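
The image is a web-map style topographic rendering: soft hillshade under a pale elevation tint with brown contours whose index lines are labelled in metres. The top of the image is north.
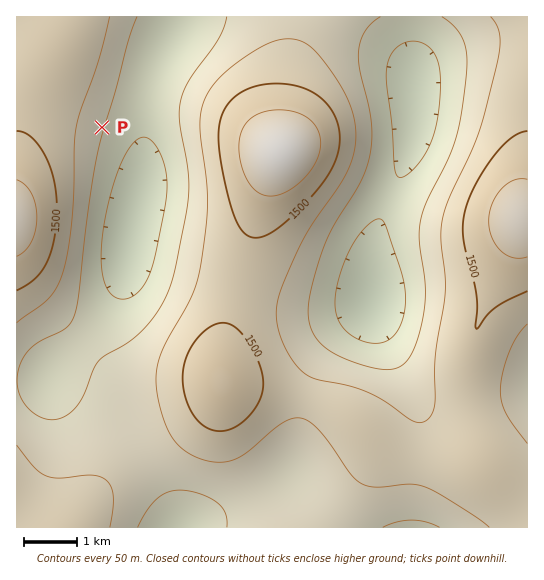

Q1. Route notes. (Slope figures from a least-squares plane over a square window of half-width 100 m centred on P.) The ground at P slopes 6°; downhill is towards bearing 106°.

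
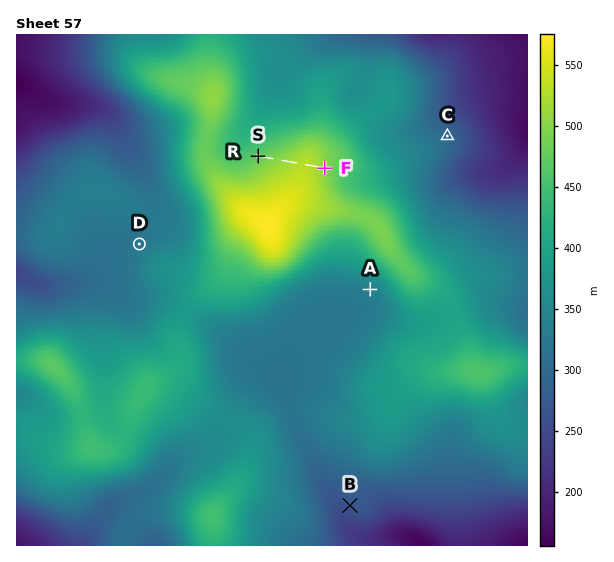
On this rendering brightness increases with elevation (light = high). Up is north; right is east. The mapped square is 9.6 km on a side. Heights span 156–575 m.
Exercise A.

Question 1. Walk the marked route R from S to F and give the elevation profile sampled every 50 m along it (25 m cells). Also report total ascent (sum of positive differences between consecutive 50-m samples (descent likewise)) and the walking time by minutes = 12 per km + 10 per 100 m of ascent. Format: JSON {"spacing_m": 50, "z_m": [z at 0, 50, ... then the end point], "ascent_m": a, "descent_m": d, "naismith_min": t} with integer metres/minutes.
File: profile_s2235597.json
{"spacing_m": 50, "z_m": [473, 477, 481, 485, 488, 492, 495, 499, 502, 505, 508, 511, 515, 518, 522, 525, 527, 529, 530, 529, 527, 524, 520, 515, 510, 504, 501], "ascent_m": 57, "descent_m": 28, "naismith_min": 21}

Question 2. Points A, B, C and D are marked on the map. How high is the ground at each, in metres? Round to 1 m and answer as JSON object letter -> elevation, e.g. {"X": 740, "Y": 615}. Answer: {"A": 339, "B": 266, "C": 296, "D": 323}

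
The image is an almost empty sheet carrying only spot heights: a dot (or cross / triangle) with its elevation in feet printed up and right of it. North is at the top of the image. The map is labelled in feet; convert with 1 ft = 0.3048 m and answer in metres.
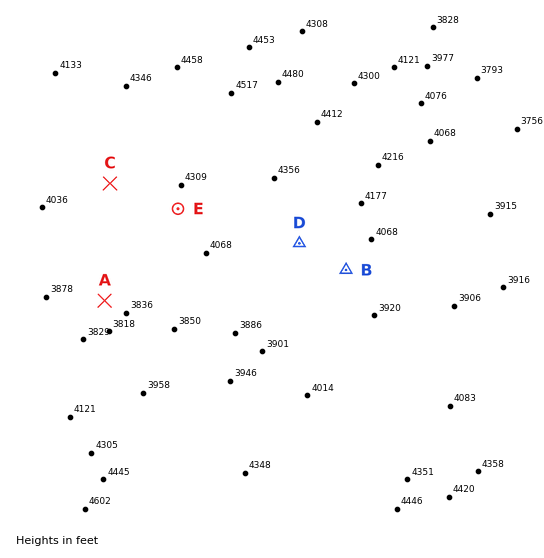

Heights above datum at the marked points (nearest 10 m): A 1170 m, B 1220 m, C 1280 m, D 1250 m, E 1290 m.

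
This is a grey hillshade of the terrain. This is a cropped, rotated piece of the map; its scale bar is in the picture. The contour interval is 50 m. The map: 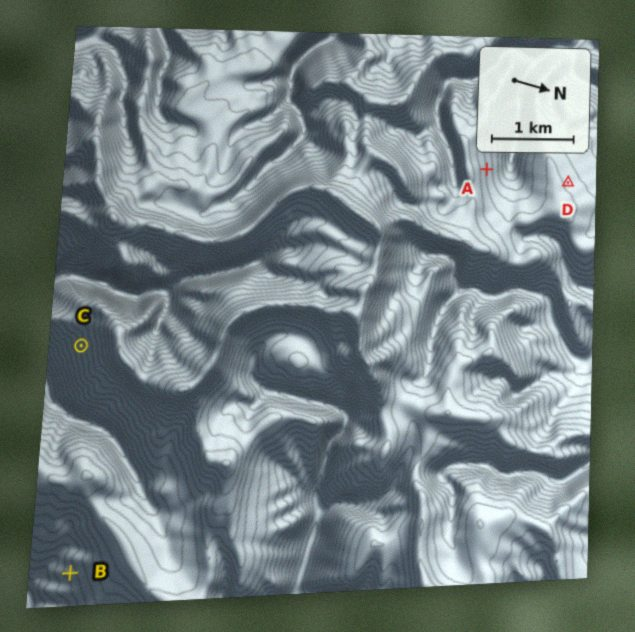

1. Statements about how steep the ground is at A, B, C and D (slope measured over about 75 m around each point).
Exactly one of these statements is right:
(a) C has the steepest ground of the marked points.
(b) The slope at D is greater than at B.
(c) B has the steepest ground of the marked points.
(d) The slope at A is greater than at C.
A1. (a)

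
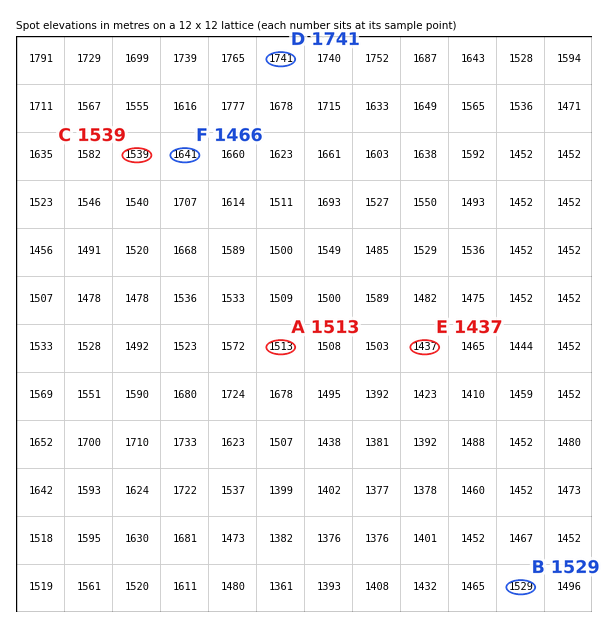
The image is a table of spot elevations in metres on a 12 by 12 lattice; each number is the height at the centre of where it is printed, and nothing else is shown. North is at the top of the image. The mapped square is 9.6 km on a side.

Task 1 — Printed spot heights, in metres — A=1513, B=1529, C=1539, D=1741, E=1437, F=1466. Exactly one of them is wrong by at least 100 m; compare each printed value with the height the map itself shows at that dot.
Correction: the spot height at F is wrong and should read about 1641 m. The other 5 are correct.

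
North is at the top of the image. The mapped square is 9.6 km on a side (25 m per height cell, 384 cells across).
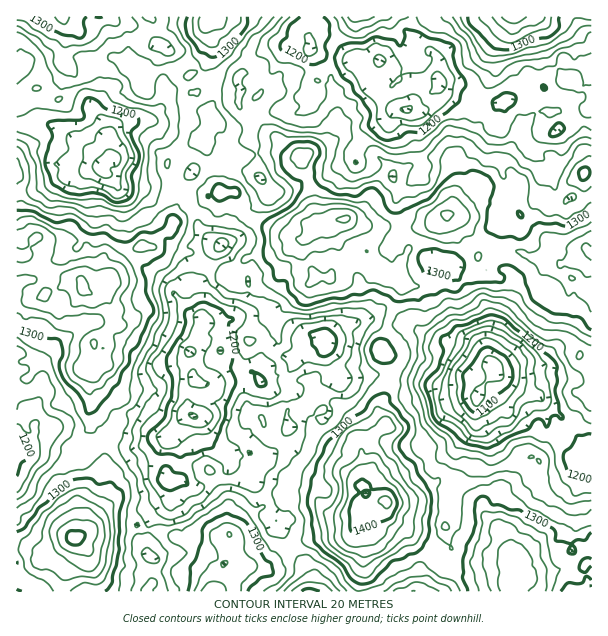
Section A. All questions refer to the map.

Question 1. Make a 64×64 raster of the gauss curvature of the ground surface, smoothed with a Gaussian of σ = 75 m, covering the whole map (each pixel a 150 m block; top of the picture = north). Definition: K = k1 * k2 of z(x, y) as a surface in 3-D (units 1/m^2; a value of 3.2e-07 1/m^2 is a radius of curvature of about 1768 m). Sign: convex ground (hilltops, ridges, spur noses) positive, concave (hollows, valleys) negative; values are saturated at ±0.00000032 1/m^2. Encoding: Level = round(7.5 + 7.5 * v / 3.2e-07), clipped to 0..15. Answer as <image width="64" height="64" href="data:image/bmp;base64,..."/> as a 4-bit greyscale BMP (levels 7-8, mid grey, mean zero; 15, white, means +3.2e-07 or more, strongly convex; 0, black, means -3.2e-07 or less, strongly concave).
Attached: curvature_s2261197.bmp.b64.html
<image width="64" height="64" href="data:image/bmp;base64,Qk12CAAAAAAAAHYAAAAoAAAAQAAAAEAAAAABAAQAAAAAAAAIAAATCwAAEwsAABAAAAAAAAAAAAAAABEREQAiIiIAMzMzAERERABVVVUAZmZmAHd3dwCIiIgAmZmZAKqqqgC7u7sAzMzMAN3d3QDu7u4A////AJqJh3p0V3m6h2aOx2aXaIq5l3Z3iIiniXZ3eeqJp4dkdXd3R3VZh3mJd1VzRnfMYjVnettnd3iINId3l4qGZnRWp3da+nd2IHp3Zoerlal0aIt4iHh3U5xUeHdnd5U5eKnHd3iqhmevd3d3aIqWh0eGiURUaneDaWWJeJqHeYhdeIUndpd3i8tmenZ3NYd1RHZot3m3aVNoqHl4upiHeGKIZX/6eHiImHpnd4l3Z2M1Mnz8madXhFiGd3Z4iJh1dHVmn+vblmQ1Tihan9l4qnZneamIl3jGaHiWiGd4hmd1p2iJmduHh0RHRmmbmXjtind3iodWVneneKedqWeHd4l2ead3hkeGdZ2oh3VmVriJiFabhpx3d3Z3h1qHiHeHdnd4eIiGRodnqpaHeIdESFZ4Vn6Gr4V5aZd2VoZoh3Z2h3d4qIdohmZWd6d7p3VoZ4fNYXfvhItZtomIdnl3eIe3dnd3d3iHeLl5pSdmmIeHde93hDh3djZzaFeHeHd4q6iZhndZZomM3LdyCGaYeXd2VlynVWiHVoZneqiIZ2eJhoh3eEl5d1eHZs+Jh3Z5dnd3esl3d4p3d4dnZFh1iXiJh1WaiId3YzU1zViHe6Z3d4d3apiHVmaHiWhFi/iciZiHdoh1Znd1Zmd0OHd5ZXiId3c0RZqnhnV4Jnq8tFmalmWJV2ZVd3r8eHc2eHhjZ3Z2mIZAnZepQleGjbhjWImGd5dnd4h4i7ZnYziHeaaodFbPlVjEFFh2zZd2UoWHWWeXyYNneYh4YDi7eHh5icmXqndVv/ZTaImJd6ZXeIZnd4WIiIeFZ3iW7//Wm4yHZneqRnevh4XNZ2R2ymllVoeJeaZnd4eHeHjZlxarZ2VXiHZYiENoaJxW/3dnh5MneYdXdpZ3eLh4lwGGN4mJpXd3dmd3hneIiln/d3dW+HuKZ4mEdDaGd2nXVIi4Qau2d3ZaynZTZWh3d5pGd0SmnIiamWeq2HVmd5Z8mbhFm3ZpqYi6ZVVEenR5djrYZ3Z0d3Zna/u3t1drdmd3dmWnhjirNWh0RVaHmL6Gnbl4eHRmd3Y5p3rIh49nYWt0RJpUqFhUZ0ioineGeGn/l4ZLiqbFd5d3mXdWeHbfiKlZhoaFWLp2f+uLh2Zoecl5l0VZuJd3hnrbl2mHd8pWiZ+mindp+4d/+Xh5uHmLqHuWVFVFZ4eFJsc1d3h3Yld3nnV3iYr6dVdldzOpU53Jh3q4iXe3l4ZXhFqZiGeFeHRlV3WImdhGhjOHM4eEeIiIiYeHaXaYh3q3VXl7Vnr8drd4hDVohWindHi3d3mHV1eIeIZXaIZ1Z4Rnd89VN9p1mHaECMd4d4dzR4eGapZGV4iJh6htunl5x2aYV4dHVnh2Z4l62HeGeId3d3aIeodleph3dleZRpuXeHZW33ZWi6RmdmvHeJRnh7pnhKlWeTNph3d2iXZnrHaNlnSJiXW5mHeHabmalmdpmWaFYlZ4eHZ4iXeHVka7Z9yXZGd3c4xquHh2eYh0iVenh4iWicd5d3eHd5dleHd3eEVnp3cxJwdYZoRJlYeJd2V7udp4dod3eJd4qHeHl3mGBIl3ZzjYeDZql3mHd4aZdnuolWp2Z3dod3p2i3eGd4Yd7WZ2eP9WdoiZh4Z4dZuINodlVnaHdnd1nGn8JnRZh3qjGHeG23eImqd3h3h2d2c0h3dVZ4enqVWIedgnppd4h3Vep0V2ZTOJd6pnpld2VUj5mGaJl3Rod4eLh4nGd5RXh5+DiJZlIVdqmGv/R3ZWaau7qJqIZWiKd1Z5eJV4UTWHdDFXd3UkqHaYW/kneHVYjMuGZ2qHiZqWBXlXdJqfhVdldnuYdW38tUVWdgaIh3hml2V3hlmHjKAFV2mpZo/yVmZ0eun4Z66iJGqIj6aIeYp2aJd3d2cncHZXrmc5ZYd3Z2eHuHfLSGEEmHh3OYavpGZ7lmrGVjbMyHeLN2+jp3d2n4JmNO55lgaIepUHiJqER4l2eabKeP+YjaiIn3uWaOl6hHdnVHq8iIl/5WhpVodmZ3d3hGhXmrdYh4hoz/lqx1d4d4okZ7/6Z5tdpFdSeah3aIeYiEd5g1d4dodYpiiFSYiHaXhzXvkWhROXl3eLqod3ZYVYRu12WHeWeYVah5d5d3d6l6cnkgWEM8t4ZXmIiItydp3HVZd1mHZ5t0d4h3h4iGZkeIqHR6dZu3hneqd1q5d3qfYweIVoeXenWGuHd3m4VXNJm4h4mIiXSst3RoZ3aZVoZHOIh4h4VId4Y2h3iGm3U413mHh3h3nP2jZUlnh3ZnqXepdnunu3h2mjV4dna6eZd1eZZHuGFIqFSGR3aPlXh2l3h4dzTZZnbddpeYZYd6qJeO1pdplHhlV6h3VXpVi3N2V5hVWGVot4iJh2d3iXeIh3V2aHmnuXdq+EZ3dmeLisZJdXaaVXZ2eFVZllV9lzeHoGmIVnZ1R2y4V3aHeYhWuZqnbMioZn24RGdUVnlnxXiUZjyXeoaclGeWdTasdhVkqrl1JshnaYh6tRVXhUN4h4+RDNZ/top1dnZ4Zod2L5Z2eGZFhkiDebvsZpqHdnjGfrhElKt0WHqdp3mKpnd5Vm+IZ3nIimV3iZeZd3iJiXd4ZxB5h1R6aImoaImneJZ2mXiYl5Z5Z3QzJp+piYaHapiaVJh3V6aaVWl3d4d3tneXRYh3mGZniZh2f8uahnaKrMyWZnhJt4h2fJd6x5poZF"/>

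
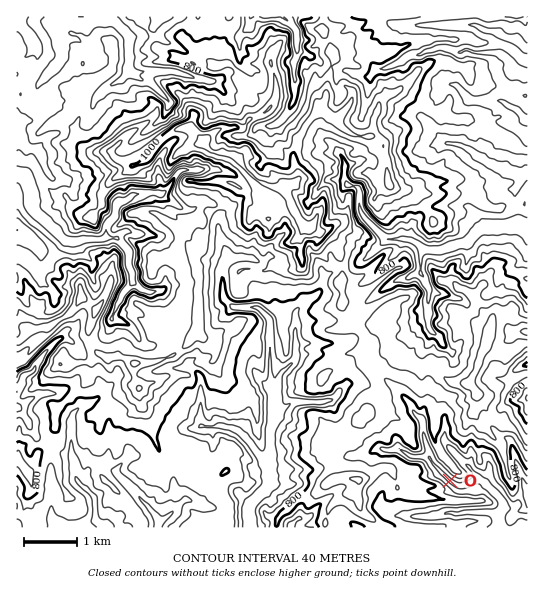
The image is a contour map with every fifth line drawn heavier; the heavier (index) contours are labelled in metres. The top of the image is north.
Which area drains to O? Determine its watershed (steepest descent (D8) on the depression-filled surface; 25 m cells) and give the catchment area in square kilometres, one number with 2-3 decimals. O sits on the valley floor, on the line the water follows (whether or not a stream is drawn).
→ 3.818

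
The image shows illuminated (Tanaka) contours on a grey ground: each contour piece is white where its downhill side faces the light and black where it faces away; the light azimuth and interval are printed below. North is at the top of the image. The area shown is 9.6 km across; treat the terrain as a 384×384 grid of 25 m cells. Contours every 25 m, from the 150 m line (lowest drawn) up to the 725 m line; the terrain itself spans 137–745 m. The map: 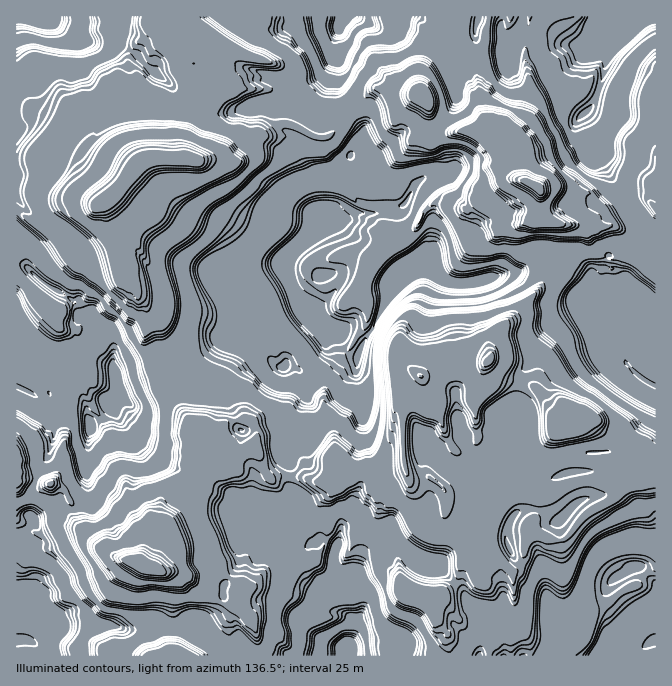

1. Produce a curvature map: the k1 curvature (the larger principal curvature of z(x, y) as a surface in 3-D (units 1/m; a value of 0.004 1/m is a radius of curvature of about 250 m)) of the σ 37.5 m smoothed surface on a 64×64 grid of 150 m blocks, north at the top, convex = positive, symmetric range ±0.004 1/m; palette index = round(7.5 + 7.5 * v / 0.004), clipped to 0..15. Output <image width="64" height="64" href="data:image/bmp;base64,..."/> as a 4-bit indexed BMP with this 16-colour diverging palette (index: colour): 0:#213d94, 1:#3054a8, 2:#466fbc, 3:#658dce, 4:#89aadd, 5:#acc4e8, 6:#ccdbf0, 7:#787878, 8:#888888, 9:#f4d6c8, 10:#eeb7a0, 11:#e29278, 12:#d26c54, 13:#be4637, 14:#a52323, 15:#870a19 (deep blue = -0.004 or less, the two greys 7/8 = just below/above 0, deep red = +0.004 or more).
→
<image width="64" height="64" href="data:image/bmp;base64,Qk12CAAAAAAAAHYAAAAoAAAAQAAAAEAAAAABAAQAAAAAAAAIAAATCwAAEwsAABAAAAAAAAAAlD0hAKhUMAC8b0YAzo1lAN2qiQDoxKwA8NvMAHh4eACIiIgAyNb0AKC37gB4kuIAVGzSADdGvgAjI6UAGQqHAHiJxptojYeHeN2IiZjMjKrcyniMqbqZ6MnKuIeOqIiImYjnnWeJ3ri/qJmtyW2Ky/+7iI28h7iIh4bIh3f4iImIiL2a7v2IvbiJuuerfZvdu8uK7auZuYiHd9h3d9qIiIeIrIn/uYibqIx4p5yeiHfL2b2K93x6iIiH6IiHq6iIiIrsr4ve7tnO7JeIjJ64idz5592oibqIiZfoiIeIqoiIjmnptniIiJmImIm7h8qIh5rbZ4d3zNzLyOrLiJiKyZi9jo167t/svqeoh3yHnIeIjbd4iGj7ZvnY7Xyouod8zMidnK16uZuG6Jl3fIisuIiuunirr8h4yKvKZ+idt31qqera6OtnV7foe5mLiIi8mumcbdvMeHiXfZiY6Ym8uniNqeucZ3iMnbh5urqIh2/LyYzLicx4eIy63Ku8iK3ZiLp+mXvbjMl7p4ypiIiIj+eoiJvszIiIn3vIaa+YiIiJup2bWKvKiHyXjoiIiIq9+IiIvXeIiIjNiZeHuvyYiLnXyHzdmHh3jYeriIiIiJf4iInmd4iHiLx4iaidm+7cvNe5aproh3ariMmIiIiHiMiKvrd4mYeIn3eKuYnLiYfPuJ3u2J21ediJyIiIiIm8mK2bmImJmIiL2qmch4vqh8mbp5jZiM29mInJiIiIi5jt2HebmZioiIiId4rLmI3dnsjJmp2YiJh4d77Lu7rbh3vXiNeaiJiIiHiHiJqoiYdv0snfe6q5iIiImYuFm5d3eKiKt7iKiIeIiImYiIiHd33OyP6ou73smIeHbJirm5h4iI14yLiIiIiHeLy6iIh4fpqI6eZoqJ2HeIeKe7qMd3mYjXq5iZiIiIiIiIiId3d+j3vKru7ajXeIiIh9mJ2Xev2djKiYmZiIiK3suqmIh7p/fK+IiKyOmIiIqH2IiOaen5yNmcuqmYiJ1YrNuIh2x57Mr6aYjo1nd3v8fYiIrMndyo2+jKzJiIrGd3esiKx86Zmv29iOjXd4epabh4iIeP24j8qO2auIiseId0542eyIiMurrK6MiJq8eMmHq4eur6eKh33ovoiLt3d3ur2LiIiIutmvvInMy5q7mIbfa+mPmHiHfMeL6ZyZZ5ydquyZiIiJvNrXiIiIiIic7ay9iI+YeJiNyIeMqIu9udndiId4iIdt+MiIiIiHh+uIiKmKv4iKeoqomHuniqnNnqiZiIh4iI/qqIiIiHeMqduYeHzvh5h6iIm8mdmJjMnpiYeIiHh4r52YiIiIh6uKu4iJm/13iZh4i3TWyYiOjZiId4iIiIh+vZqIiIrMqIiIh8uZ+3d4h3iJt9fYd9qciIiIiK7cmHnovNyInJiIiIh52rn/dnmoiIirmeiLx6uIh4iL1kyJi914a7ibmIiIiJ6Yq5+WXN24inh52dyH6YiIiJ53jajfuph36Ii4eIiJ+ZvNrferiJq83HXI6Iu4iIiI6Hdrzcqby4foeLh4iI24qkmX+nWcmIiJy7fYnYiIiIjneJ/rybhbl+h7qHiHjpqsaIf/qYvKmqmaiOm9iIiIiqiP+b26iGyX6J2IiIetqHy4eOv6yq3currZq5+oiIivifuN6Mh4fYnY6YiIiOuIqbiJ+a++////7rzJiOmanOivmOiI54iNi7roiIiMu3m7qYiviKnZaK79+oiInanch6qOh3rImMuNqeuIiJ6riIeJh4v7iOfJquyIiIibqYiIiMx4jaiIjYrbjMqIivrJiHiIiI7a6nZ5q7mJmquJiIiL6IjNiIidqHvHqriIj6uoiamHiMzMh7y6v//d2u24iN2IjdiIiInMh6p4i4h36JqZh4iLq8uJ53u4iIqniKqIt4nrjd2oh2unjYeLiHfJiJuoeJyN+cu5jVZ4ereHyo6ajIfVZ8uIedmN2JuoiNuJrNy5ur6baYiO6ZvsiYnYy9eaaNV3fZiJrsi/meiIrd3Iiaq8yXrHieqN3PmKnpnIp4xny3h42YiIv7jqrYiIiIeIh32OuNePiuosjXfpipnIi8eMyYidqZmYvZ6r64iIiHiIiai/uqyLV4yLnJqKh7iIyoi8h4rN3M2HutuL3KmIiI3uy6r8uI3Ox6yuy3i6d4iaqI13eIh3OqdNbZiKvrmIyWm93O7JiJm86vusmJt3eIqLecdneHetiOuMqIh43Irpx4aqzKmIh6na2I2Yi8eIiZunnMzMzbeNuIm5mJh/rnvFh5uqh4h32K+IjXeKu4iImcyHiIh37tl4aLqImIn7q9mIumiIh32srZiK2IiaqIiIit7d3u6om5ubiKqJiNzFid2t23d324r86oi9iJeoiIiIiImIiIi/7LqZiIiIiti+le2+eKuX28neiJ2Ip6h3iIeIiIiIiInOuYiIiIieqOV1v/rcrd6emI6onHiJqWl5iIiIe4h3d3epiIi82Md41Xef9mrqmI6IePedd4iLvct4eHr+h3eHerqYi+rqq5fLbLy8rL236oiG+I2HiIiYnYd4j8eIiIiv/sl7u9x7uJrI+Iq5+8foipfbiqh3h4iJzKj5yImIiKl2uW2f+ret6n24iInpu6dqzM5415aL3uupzbiIiIiIib6oy9qtyImc2oiIitiqiZuYi9idzcupn7ipiIh4iIjPuJrY685r3uqIiIqo2JmJu6iIvoh5zsicaJyHh3iHn7iK3Iy9+MzIrYiIjKn6qImHuYiK6O2q6Z2IjVd3d4zpiIi5jZvvz5iNiIiK+fjJiIidiIid"/>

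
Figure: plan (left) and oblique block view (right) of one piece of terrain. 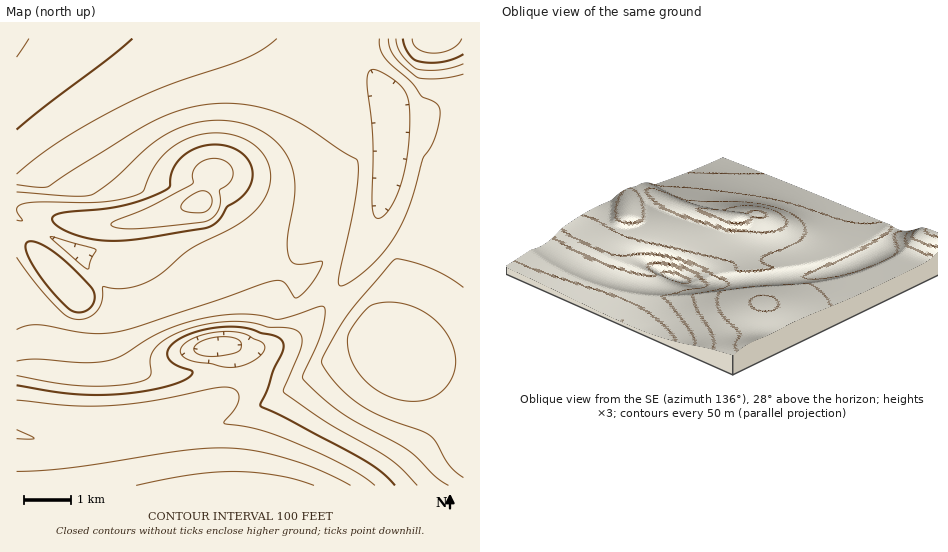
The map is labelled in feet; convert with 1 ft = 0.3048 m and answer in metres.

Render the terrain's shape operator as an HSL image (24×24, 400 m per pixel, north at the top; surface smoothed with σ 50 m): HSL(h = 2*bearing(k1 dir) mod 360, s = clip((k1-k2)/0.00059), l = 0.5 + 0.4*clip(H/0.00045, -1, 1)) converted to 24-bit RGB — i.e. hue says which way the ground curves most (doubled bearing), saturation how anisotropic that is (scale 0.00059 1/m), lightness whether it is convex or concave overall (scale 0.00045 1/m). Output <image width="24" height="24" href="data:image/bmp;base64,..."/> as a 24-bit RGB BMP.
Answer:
<image width="24" height="24" href="data:image/bmp;base64,Qk32BgAAAAAAADYAAAAoAAAAGAAAABgAAAABABgAAAAAAMAGAAATCwAAEwsAAAAAAAAAAAAAg356g356g356g396gn96gn97gX57gX58gH18gHx8gHt+gXp/g3iBhXaCgXaCf3aBgHeBeniAdIODb4p8cY5ziIp6lHKXlHCjg356g357hXx7fnqMfHiRfnmPgnuHgX19gH19gH1/gHyAgHqCgXiDg3aFhXWHgXaEf3mCfXuBeoOBc4p8b494cI+Eb4SXdHmjb5vJZYnMWHLOUFvLT0zIXU3JblLNgVzOlGnMnW7GiXWYfnmDfniEf3aGgXWIhHWJgniHfn2DfYWCeIt+cpF6aZZ9X5yMYZ+himhFjG1BjXZBjoBBjolBh41CfYxCcopDaYlEZpBLlU3GtWTSo2yzfHWIfXWJf3aKgnmLgn6KgYWJfoyDeZF9cJV5YJh1VJh1imZDj25CknhBk4NCko5DipJEfZFFcY9HZY5IWotKUYlJSoZLd0m2zWXXlW+henaLfHqMf3+Mg4aNhY2Og5CLfpGHdJGBZI95qH5MWI3OaIbOcoDLdXrKdHXOcXPXbXPiZnrhW5jGWI6+VoSyVY6dVY+Jw1zPwW+/en2Of4SOg4qPhY+QhpCPhI+OgIyNdoaMaJq9eH+OgX+EhIGBg4h+eZNyWqlaOMZZH+y6Pm//fFP/fkvfiVDFf1ypY3uLqVu5zHW3f4ePgo2PhY+Pho+OhoyNgoWMen2McHSNeHeJgX2GhoCFin9+loJyrI1StJ4if4UAKTMAJzMAMzEAf2QAZ4ILY40zSItNTrZ5x3ufgo6MhI6LhoyKhoiJhIKJfnyJc26RenWMoigqjbUEVphnk3yPp3Scxme231jZy0blZjHYHLjKGs13XNRPGL06KadUOZxswW5QuHyIgoyFhImEh4WEh4CGhHyHfm6Tlhx16jCN3+bgAKzYhX+KiX6Qjnqdk3O1kW/Pg23hamzmZYPdaJLKy4LbN7ebN6CEPZiAz2FomoR8hYeAhoKAhn2AhnuCmyiA3wrBhO20o+XDmgDWhH+JhICIg4CJgX6KfnyNeXmRdnqUdH6Vc4OTdYCV1HCWPZuIPZWFRpOF0nZvhoZ9hYB8hXt7hXl+xwGKgeuxg+2wyAKFl0Z7hoCJhoCIhn+HhX+Ggn+Efn+CfIKEeYSFd4WHdoeHnXV+y1ldPZSLQY6JwHhMqYByhH96hHl5hHh7feq1geuwrxMAbBoAk4kShZITe5MihZFNiX5xhn13hIJ3fIN3doR4dYV+doaBd4aCxXpzRqGdQYmNR4KI0YVog355g3p5g3l6Qe5IjgIA4gCCc4fkg4LmknrlmVbm8WgGp70Ahp8DKqgAbYxicIlsboh1cod9dYWAhIt3z3xdQX+NRHeIzIFRj4B2gnp6gnp74w/yeqzufabxepXxdXbzkXT0qXP1uXL1wHTyvojmt9/FEHKfZpJnZ494bIuBcoaDd4OBypJwRneQQ22JS3mbvZNtgXt7gXt8b7npGpTvw3QApHcHkoQNjJYMmq0F2ooA2TfyzZnm7JW1fSezb52NZpmWaYyQb4KJdn+EqY1ySIe5QmOLR2GGzKJrgXx8gXx9h0IPj2Y7hYB0gH+BfnuEfHSKfGySg1yblas0vMYY2ks0kZeve4uqa3uhZ3OWbnSMdXeFh3l6zp5XQlmMQ1eIzatjgH1+gH1+fYN8foJ9foJ9foF/e36CdXqIbXiQbHybd4ili5etnpuwpY+ylnmshGmjemeXeW2Ne3SGf3qCzrBjQU+OQ06JzrVagn19gH5/fIJ7fYJ7foJ8fIF8eoJ/dYWEbouKaZOMbJqHd5x7m5uAoHd5omqInWOSk2aTiG6Lg3WFgnqDzL5oQUSPQkWKzsJWhIB9gH6AfIJ7fYJ7foJ7fYJ7eoJ6doN6cId3aYxwZ5FjepZhl5hgmXtfl2JfkmNwjWp8iHGAhHeBgnqAy8tpSEGPSEOKzM5VhIJ8gH5/fYJ7fYJ7foJ6foJ6fYJ6eoN4doR0dIdudopogI1jj45hj39hjXJlimtqh3B1hXV7g3l+gnt+w81iWkKGXEZ5yNJChYpjfIVsfYJ7foJ7foJ7f4J7f4J6f4J5foN4fYR1f4Vxg4duh4Zth39th3pwhXdzhHd3g3l7gnp9h3Z30LtLfjJ1bjBF8u0Fh5onYpYvfoF7foF7f4F7f4J7gIJ7gIJ7gIJ6gYJ5goN4g4N3g4F2g393g314gnx5gnt7gXx8gnmAnZBu0CueqBmrsyym39h+rbFyWLJSfoF8foF8f4F8f4F8gIF8gIF7gYF7gYF7goF7goF7goB7gn97gX57gX58gX18gH19fXmCe75wXh+2chLhmGHbu+PJppTSrZvO"/>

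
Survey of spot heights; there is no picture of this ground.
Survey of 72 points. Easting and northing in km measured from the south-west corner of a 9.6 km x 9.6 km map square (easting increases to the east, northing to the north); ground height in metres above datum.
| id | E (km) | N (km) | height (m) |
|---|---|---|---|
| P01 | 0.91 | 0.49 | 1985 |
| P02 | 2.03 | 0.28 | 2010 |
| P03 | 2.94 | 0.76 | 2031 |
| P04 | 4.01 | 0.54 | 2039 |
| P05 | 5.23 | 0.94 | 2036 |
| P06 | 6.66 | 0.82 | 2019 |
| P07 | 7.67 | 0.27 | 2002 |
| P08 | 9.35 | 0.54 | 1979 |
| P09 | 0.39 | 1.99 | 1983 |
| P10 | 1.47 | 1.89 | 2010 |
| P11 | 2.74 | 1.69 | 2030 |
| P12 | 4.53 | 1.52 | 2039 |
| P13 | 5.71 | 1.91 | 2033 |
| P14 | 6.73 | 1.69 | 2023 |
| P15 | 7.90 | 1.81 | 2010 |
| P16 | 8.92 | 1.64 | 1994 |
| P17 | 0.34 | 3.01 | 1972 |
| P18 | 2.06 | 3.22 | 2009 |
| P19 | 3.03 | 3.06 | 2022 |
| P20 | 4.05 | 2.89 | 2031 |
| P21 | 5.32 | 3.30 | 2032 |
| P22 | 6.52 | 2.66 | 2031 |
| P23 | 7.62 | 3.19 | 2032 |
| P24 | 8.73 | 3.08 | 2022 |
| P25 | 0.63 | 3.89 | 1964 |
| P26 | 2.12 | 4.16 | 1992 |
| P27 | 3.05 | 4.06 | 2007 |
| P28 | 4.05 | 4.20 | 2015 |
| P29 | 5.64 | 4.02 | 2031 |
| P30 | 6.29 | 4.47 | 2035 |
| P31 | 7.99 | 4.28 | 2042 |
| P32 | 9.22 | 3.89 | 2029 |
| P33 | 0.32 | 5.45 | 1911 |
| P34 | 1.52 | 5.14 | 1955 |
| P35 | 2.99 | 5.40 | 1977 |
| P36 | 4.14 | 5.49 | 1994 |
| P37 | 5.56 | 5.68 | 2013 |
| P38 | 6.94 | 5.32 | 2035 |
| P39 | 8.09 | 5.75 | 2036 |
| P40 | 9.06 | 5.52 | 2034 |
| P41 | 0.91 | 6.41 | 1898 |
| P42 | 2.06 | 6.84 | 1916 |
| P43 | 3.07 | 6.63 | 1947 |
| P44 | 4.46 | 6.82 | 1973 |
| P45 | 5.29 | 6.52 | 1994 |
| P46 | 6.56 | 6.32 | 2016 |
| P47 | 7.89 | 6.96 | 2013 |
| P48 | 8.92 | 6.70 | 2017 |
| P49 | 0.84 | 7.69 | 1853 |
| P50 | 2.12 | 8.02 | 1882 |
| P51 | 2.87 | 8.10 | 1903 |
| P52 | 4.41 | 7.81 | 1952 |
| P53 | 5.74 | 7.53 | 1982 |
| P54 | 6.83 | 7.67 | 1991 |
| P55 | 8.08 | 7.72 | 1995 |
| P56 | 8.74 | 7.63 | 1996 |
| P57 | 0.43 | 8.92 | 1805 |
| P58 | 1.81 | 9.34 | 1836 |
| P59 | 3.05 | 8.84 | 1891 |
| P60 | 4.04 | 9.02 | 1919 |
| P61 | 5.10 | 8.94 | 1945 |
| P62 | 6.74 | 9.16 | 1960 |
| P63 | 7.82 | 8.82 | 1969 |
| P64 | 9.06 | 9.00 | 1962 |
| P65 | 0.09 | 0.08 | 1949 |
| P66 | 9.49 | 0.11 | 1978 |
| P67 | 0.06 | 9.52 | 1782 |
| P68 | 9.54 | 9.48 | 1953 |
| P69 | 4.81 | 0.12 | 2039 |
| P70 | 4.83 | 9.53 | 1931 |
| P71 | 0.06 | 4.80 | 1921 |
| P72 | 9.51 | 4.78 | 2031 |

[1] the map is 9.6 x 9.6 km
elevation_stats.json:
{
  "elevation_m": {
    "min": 1780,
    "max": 2044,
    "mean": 1985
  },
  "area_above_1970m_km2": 64.9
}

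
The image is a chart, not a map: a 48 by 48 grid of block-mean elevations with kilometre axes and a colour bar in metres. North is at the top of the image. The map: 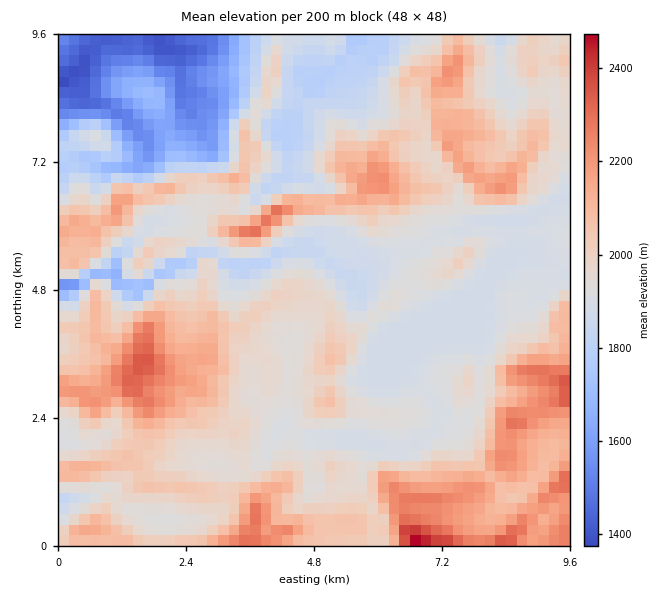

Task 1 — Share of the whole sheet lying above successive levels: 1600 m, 95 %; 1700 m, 92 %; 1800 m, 89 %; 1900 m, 71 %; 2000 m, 37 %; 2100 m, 19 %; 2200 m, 8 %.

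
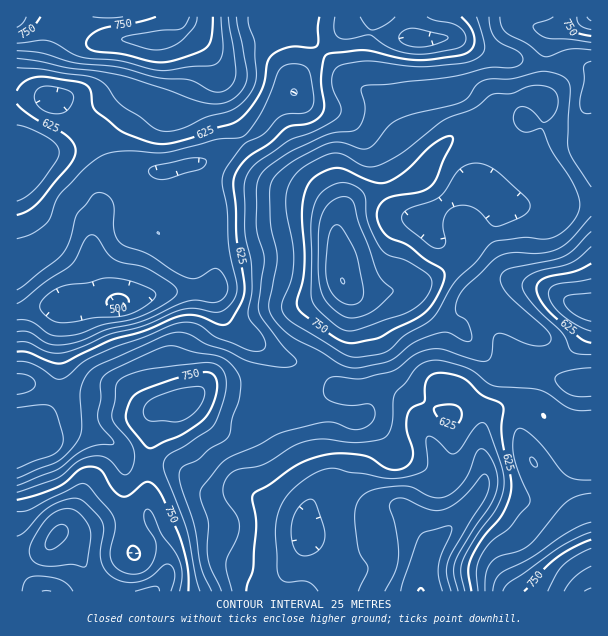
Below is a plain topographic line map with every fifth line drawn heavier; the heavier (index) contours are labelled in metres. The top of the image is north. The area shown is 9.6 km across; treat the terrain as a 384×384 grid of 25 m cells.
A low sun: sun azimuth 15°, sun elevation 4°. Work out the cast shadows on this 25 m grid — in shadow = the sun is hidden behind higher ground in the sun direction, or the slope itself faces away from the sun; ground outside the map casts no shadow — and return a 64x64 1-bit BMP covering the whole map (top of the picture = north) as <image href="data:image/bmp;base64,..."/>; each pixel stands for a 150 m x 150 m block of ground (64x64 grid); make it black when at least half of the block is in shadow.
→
<image width="64" height="64" href="data:image/bmp;base64,Qk0+AgAAAAAAAD4AAAAoAAAAQAAAAEAAAAABAAEAAAAAAAACAAATCwAAEwsAAAIAAAAAAAAA////AAAAAAB8AAAAAAHwAHwAAAAAAeAAfAAAAAAAAAA4AAAAAAAAAAAAAAAAAAAAAAAAAAAGAAAAAAAAAA8AAAAAAAAA3wAAAAAAAAH/gAAAAAADw/+AAAAAAAP//8gAAAAAA//+HgAAAADD//gfgAAAYeP/8A+AAAjh4//ADwAAHPCD/wAOAAA++AP/ARwAAHx8A/8DGACAeHgB+AMYHsAAEADwABg/4AAAAPwAPH/gAAAB/+P//wAAAAH////8AAAAAf//+AAAAAAD///wAAAAAA////AAAAAAH///4cAAAAA////DwAAAAD///gOAAAAAP//8AAAAAAA///wAAIAYAAD+PAAe+D+AAHwAAH/8P+GAcAAA/3w/8cBgAGP/HD/hgAAAN/8IP8CAAAAH/wA/gIAAAAf/AD4AgAAAB/8AAAAAAAAAD4CAAAAAAAABgOAAAAAYAADB8AAAADwAAMH4AAAAPAAAA/8AAAAMAAAD//gAAAAAAAP//AAAAAAAA//+AAAAAAAD//8AAAAAAAP//wAAAAAAB///gAAAAAAf//+AAAAAAD///4AAAAAA////wAAAAAD////AAAAAAP///4AAAAAE///8AwAAAAb///gDAAAADv//+AeAAAGf///4B4AAB////BAAAAAP//AAAAAAD///wAAAAAAf/wcAAAAAAA/gAw=="/>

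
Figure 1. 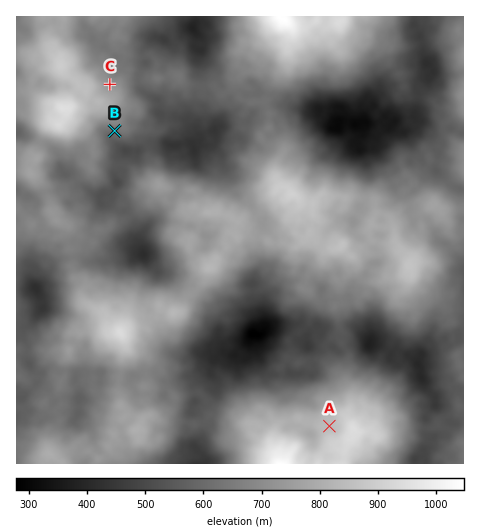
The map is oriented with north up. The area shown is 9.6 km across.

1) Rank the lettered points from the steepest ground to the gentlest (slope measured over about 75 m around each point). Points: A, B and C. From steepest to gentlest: B C A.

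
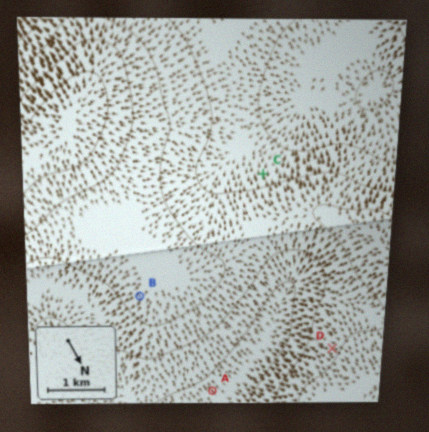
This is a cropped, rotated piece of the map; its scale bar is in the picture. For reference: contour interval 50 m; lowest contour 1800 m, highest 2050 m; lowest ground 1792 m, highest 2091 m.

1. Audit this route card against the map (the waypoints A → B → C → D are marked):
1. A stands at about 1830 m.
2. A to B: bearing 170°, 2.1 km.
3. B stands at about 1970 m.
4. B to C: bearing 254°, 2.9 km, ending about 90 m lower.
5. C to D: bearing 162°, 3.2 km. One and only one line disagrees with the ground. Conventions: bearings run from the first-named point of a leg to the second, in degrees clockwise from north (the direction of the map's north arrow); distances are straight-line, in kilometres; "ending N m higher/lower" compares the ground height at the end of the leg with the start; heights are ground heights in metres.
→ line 5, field bearing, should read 4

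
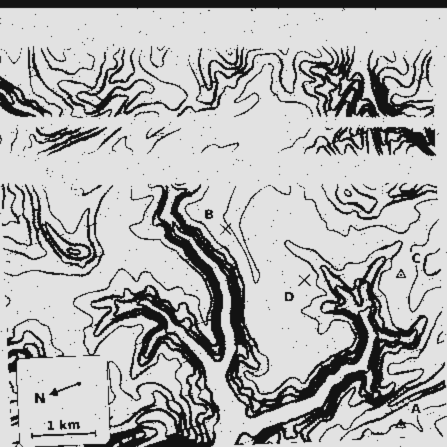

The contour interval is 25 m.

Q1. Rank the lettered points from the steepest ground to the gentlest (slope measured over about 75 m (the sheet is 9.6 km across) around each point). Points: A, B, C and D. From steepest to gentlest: A B C D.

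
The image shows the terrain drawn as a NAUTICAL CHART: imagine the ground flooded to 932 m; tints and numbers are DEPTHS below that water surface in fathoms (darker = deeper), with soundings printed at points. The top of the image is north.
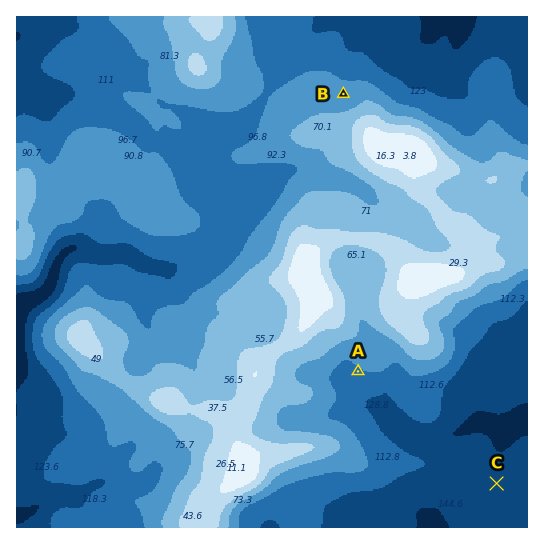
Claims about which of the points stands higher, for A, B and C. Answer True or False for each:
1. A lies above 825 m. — False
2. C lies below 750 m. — True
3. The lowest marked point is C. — True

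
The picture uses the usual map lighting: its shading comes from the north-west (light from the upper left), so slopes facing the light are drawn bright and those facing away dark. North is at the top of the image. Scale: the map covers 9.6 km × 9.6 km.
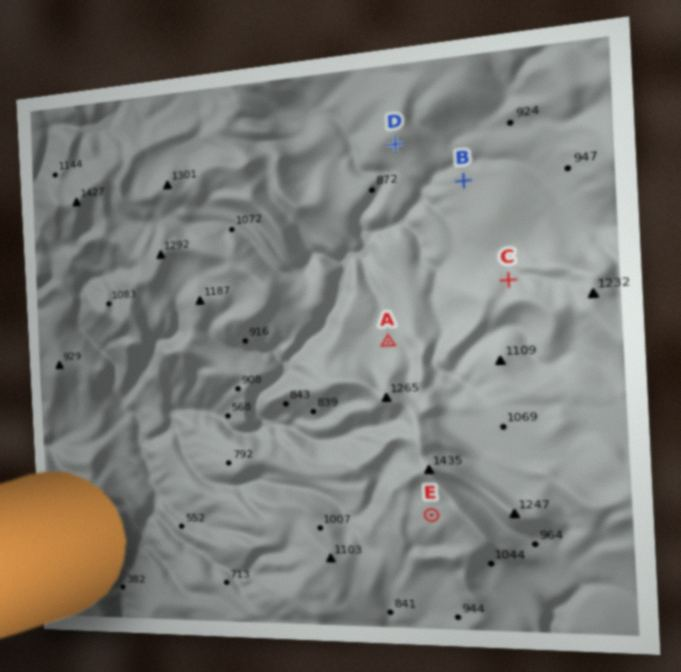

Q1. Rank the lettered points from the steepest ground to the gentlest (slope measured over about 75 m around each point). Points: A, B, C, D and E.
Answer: D C E A B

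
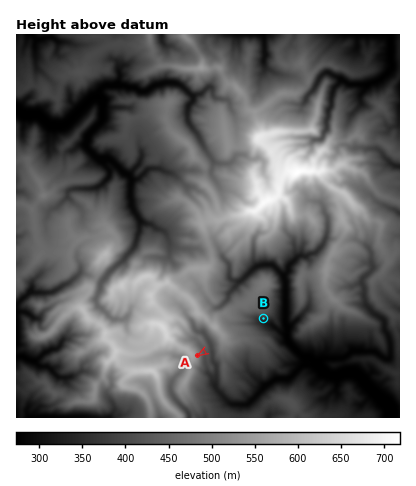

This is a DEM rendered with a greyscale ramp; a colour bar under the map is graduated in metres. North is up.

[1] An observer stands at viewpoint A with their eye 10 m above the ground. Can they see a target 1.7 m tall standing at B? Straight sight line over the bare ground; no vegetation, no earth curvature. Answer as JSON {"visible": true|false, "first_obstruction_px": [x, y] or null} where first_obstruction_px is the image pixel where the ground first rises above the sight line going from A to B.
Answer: {"visible": false, "first_obstruction_px": [219, 344]}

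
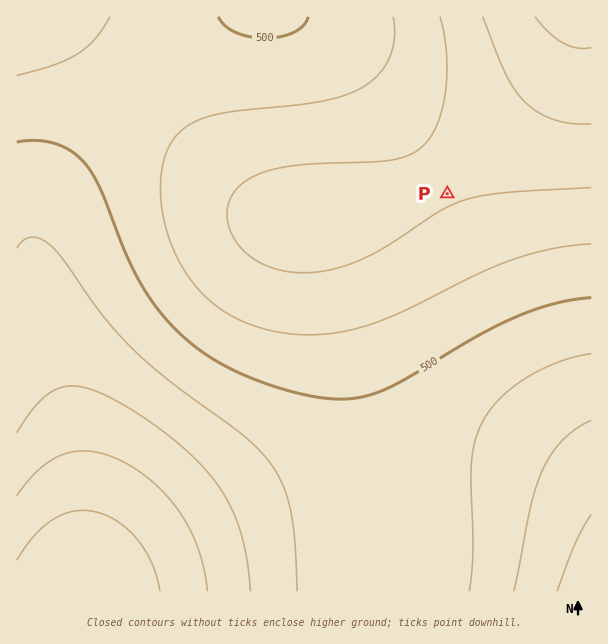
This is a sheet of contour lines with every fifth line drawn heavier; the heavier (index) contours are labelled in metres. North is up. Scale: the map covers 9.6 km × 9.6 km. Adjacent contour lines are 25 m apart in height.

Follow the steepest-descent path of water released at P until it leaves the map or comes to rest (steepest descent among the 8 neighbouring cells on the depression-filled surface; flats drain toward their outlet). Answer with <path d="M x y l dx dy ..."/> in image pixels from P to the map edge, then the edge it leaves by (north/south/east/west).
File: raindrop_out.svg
<path d="M447 194l0-17 120-120 0-13 2-2 0-25"/>
exit: north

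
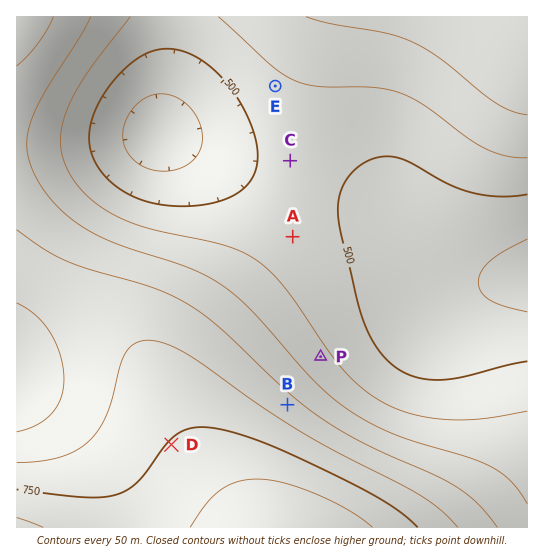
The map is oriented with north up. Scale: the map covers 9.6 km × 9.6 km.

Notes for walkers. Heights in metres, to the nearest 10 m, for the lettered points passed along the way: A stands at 520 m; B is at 670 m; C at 510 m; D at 750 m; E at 540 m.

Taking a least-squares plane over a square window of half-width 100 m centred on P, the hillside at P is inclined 5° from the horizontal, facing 52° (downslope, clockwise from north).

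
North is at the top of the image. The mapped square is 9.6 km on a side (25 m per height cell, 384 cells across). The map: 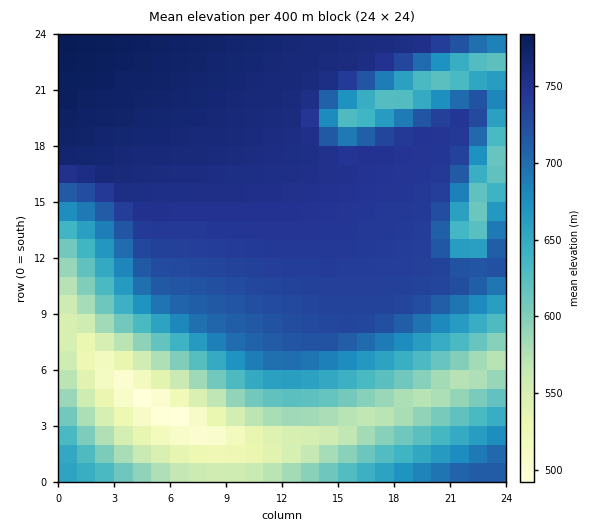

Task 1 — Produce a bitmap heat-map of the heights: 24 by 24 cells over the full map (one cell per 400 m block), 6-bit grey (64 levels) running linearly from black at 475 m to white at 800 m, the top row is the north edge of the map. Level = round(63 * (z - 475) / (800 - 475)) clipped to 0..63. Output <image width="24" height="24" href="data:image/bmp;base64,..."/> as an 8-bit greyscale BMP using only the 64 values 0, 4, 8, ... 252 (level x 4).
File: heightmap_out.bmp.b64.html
<image width="24" height="24" href="data:image/bmp;base64,Qk12BgAAAAAAADYEAAAoAAAAGAAAABgAAAABAAgAAAAAAEACAAATCwAAEwsAAAABAAAAAAAAAAAAAAEBAQACAgIAAwMDAAQEBAAFBQUABgYGAAcHBwAICAgACQkJAAoKCgALCwsADAwMAA0NDQAODg4ADw8PABAQEAAREREAEhISABMTEwAUFBQAFRUVABYWFgAXFxcAGBgYABkZGQAaGhoAGxsbABwcHAAdHR0AHh4eAB8fHwAgICAAISEhACIiIgAjIyMAJCQkACUlJQAmJiYAJycnACgoKAApKSkAKioqACsrKwAsLCwALS0tAC4uLgAvLy8AMDAwADExMQAyMjIAMzMzADQ0NAA1NTUANjY2ADc3NwA4ODgAOTk5ADo6OgA7OzsAPDw8AD09PQA+Pj4APz8/AEBAQABBQUEAQkJCAENDQwBEREQARUVFAEZGRgBHR0cASEhIAElJSQBKSkoAS0tLAExMTABNTU0ATk5OAE9PTwBQUFAAUVFRAFJSUgBTU1MAVFRUAFVVVQBWVlYAV1dXAFhYWABZWVkAWlpaAFtbWwBcXFwAXV1dAF5eXgBfX18AYGBgAGFhYQBiYmIAY2NjAGRkZABlZWUAZmZmAGdnZwBoaGgAaWlpAGpqagBra2sAbGxsAG1tbQBubm4Ab29vAHBwcABxcXEAcnJyAHNzcwB0dHQAdXV1AHZ2dgB3d3cAeHh4AHl5eQB6enoAe3t7AHx8fAB9fX0Afn5+AH9/fwCAgIAAgYGBAIKCggCDg4MAhISEAIWFhQCGhoYAh4eHAIiIiACJiYkAioqKAIuLiwCMjIwAjY2NAI6OjgCPj48AkJCQAJGRkQCSkpIAk5OTAJSUlACVlZUAlpaWAJeXlwCYmJgAmZmZAJqamgCbm5sAnJycAJ2dnQCenp4An5+fAKCgoAChoaEAoqKiAKOjowCkpKQApaWlAKampgCnp6cAqKioAKmpqQCqqqoAq6urAKysrACtra0Arq6uAK+vrwCwsLAAsbGxALKysgCzs7MAtLS0ALW1tQC2trYAt7e3ALi4uAC5ubkAurq6ALu7uwC8vLwAvb29AL6+vgC/v78AwMDAAMHBwQDCwsIAw8PDAMTExADFxcUAxsbGAMfHxwDIyMgAycnJAMrKygDLy8sAzMzMAM3NzQDOzs4Az8/PANDQ0ADR0dEA0tLSANPT0wDU1NQA1dXVANbW1gDX19cA2NjYANnZ2QDa2toA29vbANzc3ADd3d0A3t7eAN/f3wDg4OAA4eHhAOLi4gDj4+MA5OTkAOXl5QDm5uYA5+fnAOjo6ADp6ekA6urqAOvr6wDs7OwA7e3tAO7u7gDv7+8A8PDwAPHx8QDy8vIA8/PzAPT09AD19fUA9vb2APf39wD4+PgA+fn5APr6+gD7+/sA/Pz8AP39/QD+/v4A////AIyEeGhcUEhAQEBETFRgbHSAjJigrLS4uIh4ZFBEODAoKCgsMDxIVGBsdICIlJyosHxkTDwsIBgUGCAsNDg8QEhUYGh0fIiQnGhQPCgcEAwcLDxIUFRUUExITFBcZHB8hFhALBgMFCQ4SFxocHRwbGhgWFBMUFhkcEw0HBQgMERUaHiIkJCMiIB8dGhgVExQWEAoICw8UGB0iJikrKyspJyUjIR4bGBUTDgsPExccICUpLC0uLzAvLiwqJyQhHhsYDhAVGh8jKCstLi8vMDExMjEwLisoJCEeEBUaICYrLS4uLzAxMTIyMjIyMjEuKyckExgeJSsvLzAwMTEyMjMzMzMzMjIyMC4qFhwiKC4xMTEyMjMzMzMzMzMzMzMyMC8wGiAlLDEyMzMzMzQ0NDQ0NDQzMzMvJCQuICQpLzQ0NDQ0NDQ0NDQ0NDQ0NDMtHx0qJyouMzU1NTU1NTU1NTU1NTQ0NDQwJBslLjA0NjY2NjY2NjY2NjU1NTU0NDQzKRwgNjc4ODc3Nzc3NzY2NjY2NTU1NDQ0LiEcOTk5ODg4ODc3Nzc3NjY2NTU1NTQ0MicbOjo5OTk4ODg4ODc3NzYuKi0yNDU0NCwfOjo6OTk5OTg4ODg3NzUnHiAlKi8zNDEkOzs6Ojo5OTk5ODg4NzYtJiEdHiInLC8oOzs7Ojo6OTk5OTg4ODc2NC8qJB4dHyMkPDs7Ozo6Ojo5OTk4ODg3Nzc1MSwmIR4cPDw7Ozs6Ojo6OTk5ODg4Nzc3NzYzLyspA=="/>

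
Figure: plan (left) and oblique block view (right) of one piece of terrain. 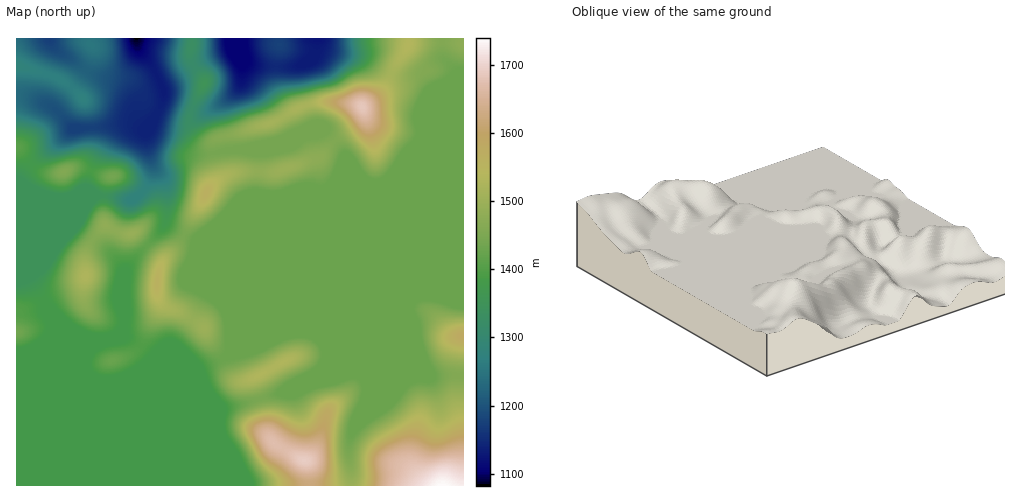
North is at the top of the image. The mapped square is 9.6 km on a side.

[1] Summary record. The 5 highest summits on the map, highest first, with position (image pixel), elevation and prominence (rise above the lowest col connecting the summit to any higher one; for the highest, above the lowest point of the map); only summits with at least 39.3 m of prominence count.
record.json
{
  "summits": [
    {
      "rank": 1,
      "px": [304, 460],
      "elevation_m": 1691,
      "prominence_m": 193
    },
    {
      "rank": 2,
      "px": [362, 106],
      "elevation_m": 1684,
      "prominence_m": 257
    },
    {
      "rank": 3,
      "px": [206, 194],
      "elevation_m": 1561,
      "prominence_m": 107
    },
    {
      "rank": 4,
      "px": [158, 281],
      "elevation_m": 1558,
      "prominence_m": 116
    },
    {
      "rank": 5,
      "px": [260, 375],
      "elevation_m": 1530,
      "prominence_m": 86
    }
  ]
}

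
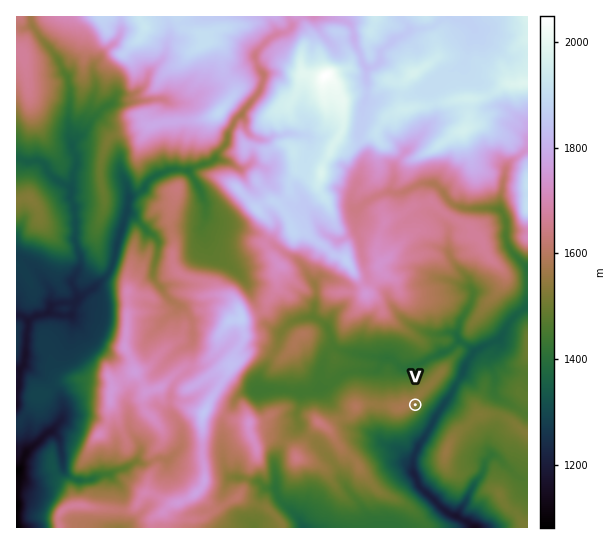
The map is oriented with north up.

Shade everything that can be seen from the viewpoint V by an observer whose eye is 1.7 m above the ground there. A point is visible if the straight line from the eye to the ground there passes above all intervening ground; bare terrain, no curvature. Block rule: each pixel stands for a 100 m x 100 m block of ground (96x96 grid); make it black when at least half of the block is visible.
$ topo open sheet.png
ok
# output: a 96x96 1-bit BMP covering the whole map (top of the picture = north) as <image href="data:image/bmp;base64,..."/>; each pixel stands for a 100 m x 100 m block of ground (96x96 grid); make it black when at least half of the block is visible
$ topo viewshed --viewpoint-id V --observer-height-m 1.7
<image width="96" height="96" href="data:image/bmp;base64,Qk2+BAAAAAAAAD4AAAAoAAAAYAAAAGAAAAABAAEAAAAAAIAEAAATCwAAEwsAAAIAAAAAAAAA////AAAAAAAAAAAAAAAAAAAPAAAAAAAAAAAAAAAPAAAAAAAAAAAAAAAeAAAAAAAAAAAAAAA8AAAAAAAAAAAAAAB8AAAAAAAAAAAAAAP4AAAAAAAAAAAAAA/wAAAAAAAAAAAAAB/wAAAAAAAAAAAAAD/gAAAAAAAAAAAAAD/gAAAAAAAAAAAAAH/gAAAAAAAAAAAAAAA+AAAAAAAAAAAAAAAfAAAAAAAAAAAAAAAfAAAAAAAAAAAAAAAfgAAAAAAAAAAAAAAPgAEAAAAAAAAAAAAHwAMAAAAAAAAAAAAH4AcAAAAAAAAAAAAD8A8AAAAAAAAAAAAD+AwAAAAAAAAAAAAB/gAAAAAAAAAAAAAB/wAAAAAAAAAAAAAg/gAAAAAAAAAAAAAQfAEAAAAAAAAAAAAcfAcAAAAAAAAAAAAOOR8AAAAAAAAAAAAGGz4AAAAAAAAAAAACHx4AAAAAAAAAAAAADz8AAAAAAAAAAAAABz8AAAAAAAAAAAAAA38AAAAAAAAAAAAAAf8AAAAAAAAAAAAAAP8AAAAAAAAAAAAAAH8AAAAAAAAAAAAAAD8AAAAAAAAAAAAAAB8AAAAAAAAAAAAAAA8AAAAAAAAAAAAAAAcAAAAAAAAAAAAAAAcAAAAAAAAAAAAAAAMAAAAAAAAAAAAAAQAAAAAAAAAAAAAAAcAAAAAAAAAAAAAAAOAAAAAAAAAAAAAAAHgAAAAAAAAAAAAAAHgAAAAAAAAAAAAAAHgAAAAAAAAAAAAAAPgAAAAAAAAAAAAAAPAAAAAAAAAAAAAAAeAAAAAAAAAAAAAAA8AAAAAAAAAAAAAAB4AAAAAAAAAAAAAABwAAAAAAAAAAAAAABwAAAAAAAAAAAAAABgEAAAAAAAAAAAAAAAMAAAAAAAAAAAAAAAAAAAAAAAAAAAAAAAEAAAAAAAAAAAAAAAMAAAAAAAAAAAAAAAMAAAAAAAAAAAAAAAMAAAAAAAAAAAAAAAcAAAAAAAAAAAAAAAcAAAAAAAAAAAAAAAcAAAAAAAAAAAAAAAcAAAAAAAAAAAAAAccAAAAAAAAAAAAAA8cAAAAAAAAAAAAAA4YAAAAAAAAAAAAAAgYAAAAAAAAAAAAAAAAAAAAAAAAAAAAAAAAAAAAAAAAAAAAAAB4AAAAAAAAAAAAADn4AAAAAAAAAAAAAH/AAAAAAAAAAAAAAH+AAAAAAAAAAAAAAD4AAAAAAAAAAAAAAAQAAAAAAAAAAAAAAAAAAAAAAAAAAAAAAAAAAAAAAAAAAAAAAAAAAAAAAAAAAAAAAAAAAAAAAAAAAAAAAAAcAAAAAAAAAAAAAAB8AAAAAAAAAAAAAAB8AAAAAAAAAAAAAABEAAAAAAAAAAAAAAAAAAAAAAAAAAAAAAAAAAAAAAAAAAAAAAAAAAAAAAAAAAAAAAAAAAAAAAAAAAAAAAAAAAAAAAAAAAAAAAAAAAAAAAAAAAAAAAAAAAAAAAAAAAAAAAAAAAAAAAAAAAAAAAAAAAAAAAAAAAAAAAAAAAAAAAAAAAAAAAAAAAAAAAAAAAAAAAAA="/>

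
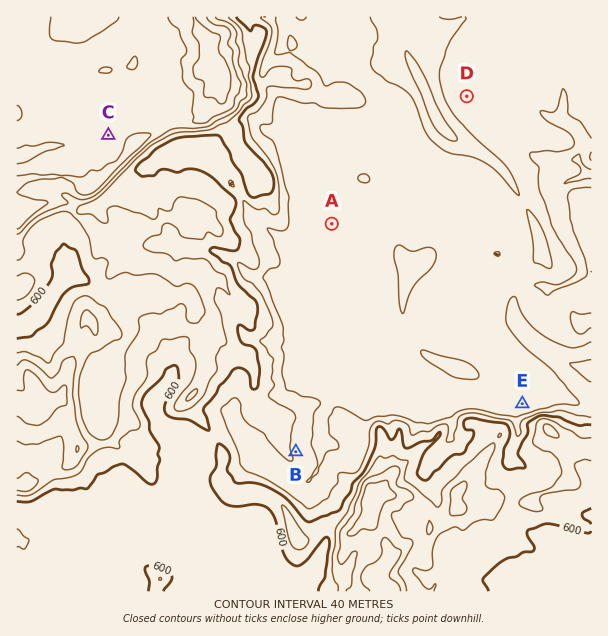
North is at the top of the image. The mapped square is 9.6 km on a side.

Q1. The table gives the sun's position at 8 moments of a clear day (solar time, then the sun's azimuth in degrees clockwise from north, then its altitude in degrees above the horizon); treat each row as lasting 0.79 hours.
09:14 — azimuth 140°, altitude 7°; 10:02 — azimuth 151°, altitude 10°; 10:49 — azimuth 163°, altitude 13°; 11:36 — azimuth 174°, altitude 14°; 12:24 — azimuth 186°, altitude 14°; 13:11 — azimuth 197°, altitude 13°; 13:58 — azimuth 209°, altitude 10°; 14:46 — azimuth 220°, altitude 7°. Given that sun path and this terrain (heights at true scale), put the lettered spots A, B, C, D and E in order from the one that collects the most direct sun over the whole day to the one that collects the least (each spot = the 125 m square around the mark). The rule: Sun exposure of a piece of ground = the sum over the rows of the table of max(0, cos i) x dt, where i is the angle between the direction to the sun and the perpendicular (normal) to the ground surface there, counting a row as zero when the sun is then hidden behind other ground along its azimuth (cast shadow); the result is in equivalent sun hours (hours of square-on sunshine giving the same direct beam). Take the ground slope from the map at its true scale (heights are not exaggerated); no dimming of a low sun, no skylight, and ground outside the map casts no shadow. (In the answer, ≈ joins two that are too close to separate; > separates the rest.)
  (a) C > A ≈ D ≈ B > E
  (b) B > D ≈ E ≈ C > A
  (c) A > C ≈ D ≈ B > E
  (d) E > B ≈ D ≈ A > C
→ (a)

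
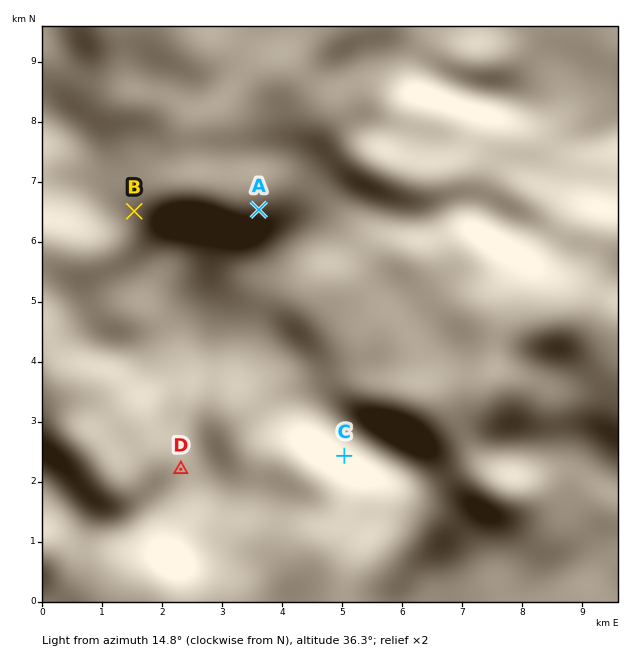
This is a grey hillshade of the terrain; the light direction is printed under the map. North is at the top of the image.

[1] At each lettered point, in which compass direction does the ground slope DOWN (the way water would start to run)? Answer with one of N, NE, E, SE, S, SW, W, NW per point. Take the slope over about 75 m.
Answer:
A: SE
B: SW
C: NE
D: E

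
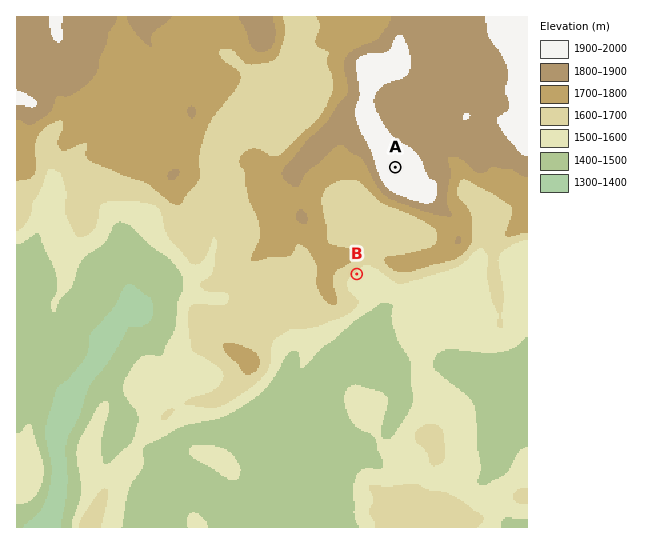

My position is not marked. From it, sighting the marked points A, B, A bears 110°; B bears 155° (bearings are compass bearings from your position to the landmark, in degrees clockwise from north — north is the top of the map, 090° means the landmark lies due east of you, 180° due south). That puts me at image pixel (289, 129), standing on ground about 1650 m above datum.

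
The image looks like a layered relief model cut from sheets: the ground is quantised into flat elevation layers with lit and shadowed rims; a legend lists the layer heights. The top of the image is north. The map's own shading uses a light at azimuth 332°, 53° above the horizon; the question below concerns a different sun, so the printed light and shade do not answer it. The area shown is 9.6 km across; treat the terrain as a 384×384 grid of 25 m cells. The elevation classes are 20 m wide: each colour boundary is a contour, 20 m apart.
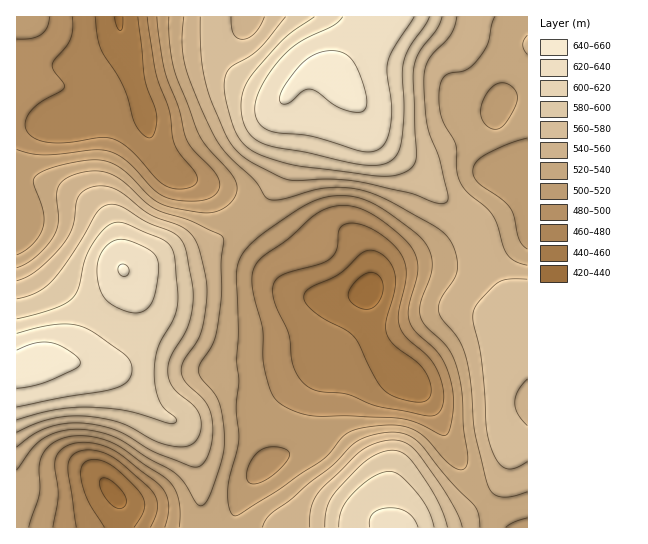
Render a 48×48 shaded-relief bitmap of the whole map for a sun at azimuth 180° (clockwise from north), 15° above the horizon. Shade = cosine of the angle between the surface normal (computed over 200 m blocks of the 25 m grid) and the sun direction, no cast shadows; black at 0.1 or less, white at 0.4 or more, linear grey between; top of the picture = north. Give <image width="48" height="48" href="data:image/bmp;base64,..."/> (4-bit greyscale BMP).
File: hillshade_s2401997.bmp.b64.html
<image width="48" height="48" href="data:image/bmp;base64,Qk32BAAAAAAAAHYAAAAoAAAAMAAAADAAAAABAAQAAAAAAIAEAAATCwAAEwsAABAAAAAAAAAAAAAAABEREQAiIiIAMzMzAERERABVVVUAZmZmAHd3dwCIiIgAmZmZAKqqqgC7u7sAzMzMAN3d3QDu7u4A////AIiZiHZmZmd4iYh3dneIh3eId3d3d3iZqoiZiHZmd3eImYh2Zmd3d3d3d2ZmZniZqpiIh3Z3iZmZmZh2VVZnZmZ3dmZmZmiaqpiIh3eJq7uqmZiGZVVWVVZmZmZlVmiaqpiHd4ibzNy7qZmHdlVVRFVmd2ZVVXiaqpmIiJq83d3LqZmZh3ZVREVWZmVUVniZqqqZqs3u7t3LqZmZmYd2VURFVVVEV4mZmbu7ze//7dzLqZiJmZiHdlRDMzNFaJmZmMzd7///7Mu6qYiImZmId2QyIiJFeJmYh83u///+y6qZiIeIiIiHd2QyERI1eIiId83e7u7cupiHd3eIiHd2ZlVDIiJFeIiId7zN3dy7qZh2VWeIiHdmZmVVQzRWeIiIiLu7u7uqqYdlVWeIiHdmZmZmZVZ4iIiIiaqqqqqpmYdmVmeIh3d3d3d3d3iJmYiJmZmZmZmYiIiHd3iIh3d3d3d3eJmqqZiImXiIiIh3iIiZmZiIiIiIiId3iaq7qZiIiWZ3d3d3eImaqpmIiIiIiHd4ibu7qZiIiFVWZmZ3eImqqZmIiIiId3d4mrvLqpiIiERFVmd4iJmZmZiIiId3d3d3iau7qZiIiFRFVneJmZmZmYiId3d3dmZneJmpmYiIiFVVZniZmZmZiIiId3d3d3ZmZ3iIiId3iFZmZ3iaqZiIiIiHd4iIiId3d3d3d3d3d1Zmd4iZmZiIiIiIiImZmZmYh3Z3d3d2ZkVmd4iZmIiHd4iIiZqqqqqpmId3d4h2ZURWZ3eId4iHd4iJmaqqqqqqqZiIiIiHVURVZmZmZmd3d4iaqqmZmZqqqqmYiIiHZWVVZmZlVVVmZ3iaqqmZiJmqu7qZmZiHdnZmZmZVVEREVmeJqqqZiImru7uqmYh3d4h3d3ZVRDIjRVZ4mqqqmZq7zLuqqYd3eJiIiHZlQyESNFZnmau7u7vMzLuqmHZmeJmYh3ZVQyIiNFZniau8zN3dzLqph2VmeJmId2ZUQzNEVmd4iavM3e7t3LqZhlVmd4h2ZVVENEVWeImZqqvM3u7ty6qYd2Z3d3ZlRERDRFZ4mqq7u7u8zd3dy6mId4iIiGVUMzMzRWeaq7vMzMu7zMzMupiHeJmZmVVEMzNEVniaq7u8zMu7u7u6qZh3eImZmWZVVERVZniZqqq7u7u7qqqpmYh3d4iImXd3d2Z3d3iJmqqqqqqqqZmZmIh3d3d3iYmZmYiId4iZmqmZmaqZmZmYiIh3eIh3eImaqZmIiImaqpmIiJmZmZmIiIiIiIiId4iZmZiHeJqqqZiHd4iJmZiIeIiIiZmZiIiIiId3eJqqmYh3ZniIiIiHeIiImZmZmYiIh3d3eJmZmYd2ZmeIiIh3iIiJmZmZmYiIiHd3eJmZmIdmVVZ3d3d4iJmZmZmZmamZmId3eJmYiIdlVVVmZ3eImZqqmZiZmKqpmId3iJmIiIdmVVVVVmeJmaq6qYiIiKqZiIh3iJiIiIh3ZlVVVmeJmaqqmYiIiKmZiIh4iJiIiIh3dmVVVmeImaqqmYiIiA=="/>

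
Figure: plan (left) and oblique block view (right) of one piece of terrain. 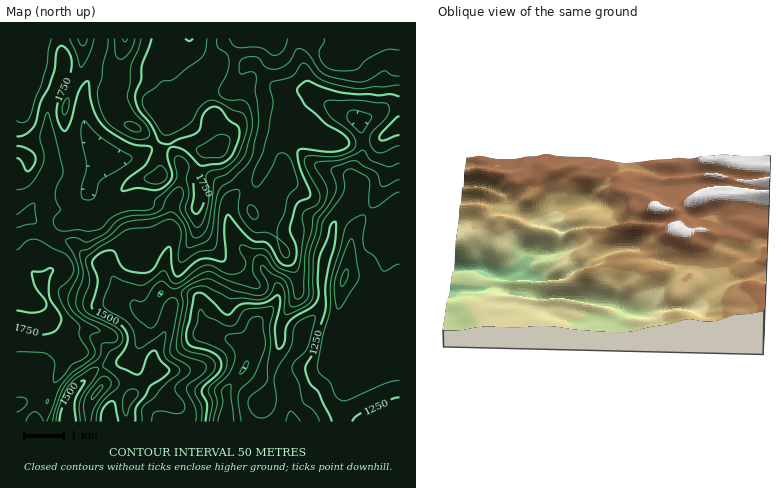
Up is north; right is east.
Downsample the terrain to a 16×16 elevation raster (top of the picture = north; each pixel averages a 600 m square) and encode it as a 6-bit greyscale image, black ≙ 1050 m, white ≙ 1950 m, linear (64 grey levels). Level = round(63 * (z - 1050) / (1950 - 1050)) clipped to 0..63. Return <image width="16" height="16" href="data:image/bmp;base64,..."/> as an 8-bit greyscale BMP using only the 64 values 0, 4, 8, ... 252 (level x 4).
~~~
<image width="16" height="16" href="data:image/bmp;base64,Qk02BQAAAAAAADYEAAAoAAAAEAAAABAAAAABAAgAAAAAAAABAAATCwAAEwsAAAABAAAAAAAAAAAAAAEBAQACAgIAAwMDAAQEBAAFBQUABgYGAAcHBwAICAgACQkJAAoKCgALCwsADAwMAA0NDQAODg4ADw8PABAQEAAREREAEhISABMTEwAUFBQAFRUVABYWFgAXFxcAGBgYABkZGQAaGhoAGxsbABwcHAAdHR0AHh4eAB8fHwAgICAAISEhACIiIgAjIyMAJCQkACUlJQAmJiYAJycnACgoKAApKSkAKioqACsrKwAsLCwALS0tAC4uLgAvLy8AMDAwADExMQAyMjIAMzMzADQ0NAA1NTUANjY2ADc3NwA4ODgAOTk5ADo6OgA7OzsAPDw8AD09PQA+Pj4APz8/AEBAQABBQUEAQkJCAENDQwBEREQARUVFAEZGRgBHR0cASEhIAElJSQBKSkoAS0tLAExMTABNTU0ATk5OAE9PTwBQUFAAUVFRAFJSUgBTU1MAVFRUAFVVVQBWVlYAV1dXAFhYWABZWVkAWlpaAFtbWwBcXFwAXV1dAF5eXgBfX18AYGBgAGFhYQBiYmIAY2NjAGRkZABlZWUAZmZmAGdnZwBoaGgAaWlpAGpqagBra2sAbGxsAG1tbQBubm4Ab29vAHBwcABxcXEAcnJyAHNzcwB0dHQAdXV1AHZ2dgB3d3cAeHh4AHl5eQB6enoAe3t7AHx8fAB9fX0Afn5+AH9/fwCAgIAAgYGBAIKCggCDg4MAhISEAIWFhQCGhoYAh4eHAIiIiACJiYkAioqKAIuLiwCMjIwAjY2NAI6OjgCPj48AkJCQAJGRkQCSkpIAk5OTAJSUlACVlZUAlpaWAJeXlwCYmJgAmZmZAJqamgCbm5sAnJycAJ2dnQCenp4An5+fAKCgoAChoaEAoqKiAKOjowCkpKQApaWlAKampgCnp6cAqKioAKmpqQCqqqoAq6urAKysrACtra0Arq6uAK+vrwCwsLAAsbGxALKysgCzs7MAtLS0ALW1tQC2trYAt7e3ALi4uAC5ubkAurq6ALu7uwC8vLwAvb29AL6+vgC/v78AwMDAAMHBwQDCwsIAw8PDAMTExADFxcUAxsbGAMfHxwDIyMgAycnJAMrKygDLy8sAzMzMAM3NzQDOzs4Az8/PANDQ0ADR0dEA0tLSANPT0wDU1NQA1dXVANbW1gDX19cA2NjYANnZ2QDa2toA29vbANzc3ADd3d0A3t7eAN/f3wDg4OAA4eHhAOLi4gDj4+MA5OTkAOXl5QDm5uYA5+fnAOjo6ADp6ekA6urqAOvr6wDs7OwA7e3tAO7u7gDv7+8A8PDwAPHx8QDy8vIA8/PzAPT09AD19fUA9vb2APf39wD4+PgA+fn5APr6+gD7+/sA/Pz8AP39/QD+/v4A////ALCghIyEbGRQFCAsICxAPDSssIiciIBoTBwcKCg8SEhEsLSwlHyAcFQ0FCgsQExMTMDAuKSEbGAwJBgoLDhMTEjIxKiEbFxkNDQsKEA0TExQwMCgeGxkYEhMWExYRFRMUMDAqHx8gHx4dGxgdERQUEi0tKiYiIiEnIh4gIBMREhAqLS4uKiglLiMjJSAXDxEQLC0uLjAwKzAmJCUjHBIQEzAsLy0vMzAvLSYjIxoUFBcwLS8tMDIwMzUsIyEgHxodMy8vMTcxLC8zLSQiIRwZHjYwMTQ1LSssLCkkIR4dHh82MjI0NjAuLCsnJSMkKCgmNjM1NDgyMC8rKSooKSwrKg="/>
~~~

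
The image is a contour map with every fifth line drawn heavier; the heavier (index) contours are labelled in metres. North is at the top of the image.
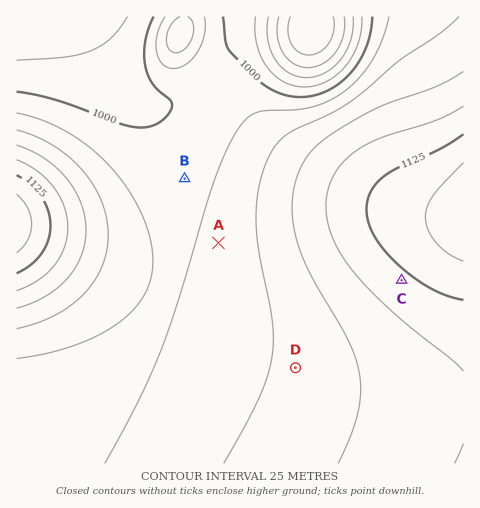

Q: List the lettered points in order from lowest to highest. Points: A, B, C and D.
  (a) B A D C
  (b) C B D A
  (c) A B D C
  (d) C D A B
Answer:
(a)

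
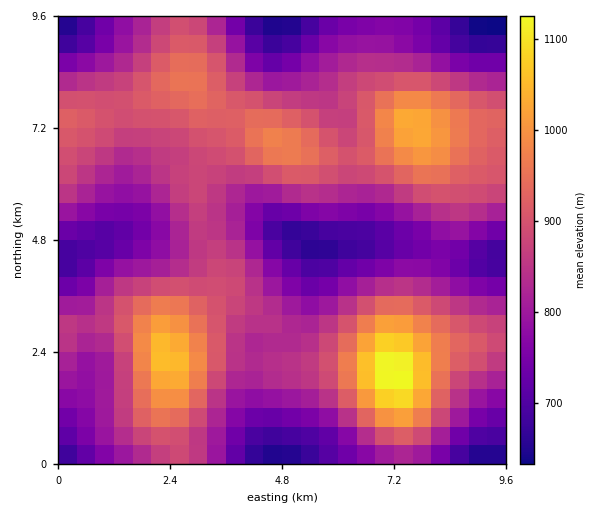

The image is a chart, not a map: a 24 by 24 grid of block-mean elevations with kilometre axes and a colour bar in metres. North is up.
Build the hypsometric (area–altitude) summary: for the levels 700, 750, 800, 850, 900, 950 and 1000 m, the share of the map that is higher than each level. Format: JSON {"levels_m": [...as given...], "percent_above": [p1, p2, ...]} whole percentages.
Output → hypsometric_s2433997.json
{"levels_m": [700, 750, 800, 850, 900, 950, 1000], "percent_above": [92, 82, 67, 49, 28, 13, 6]}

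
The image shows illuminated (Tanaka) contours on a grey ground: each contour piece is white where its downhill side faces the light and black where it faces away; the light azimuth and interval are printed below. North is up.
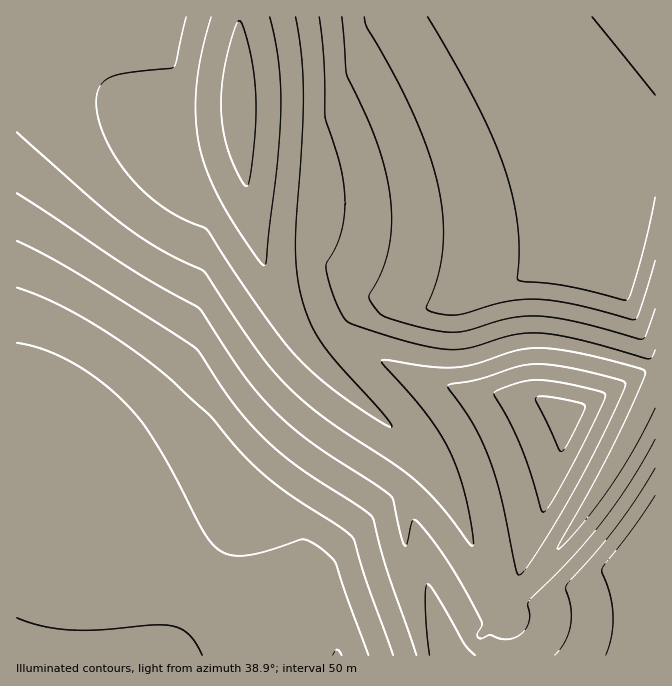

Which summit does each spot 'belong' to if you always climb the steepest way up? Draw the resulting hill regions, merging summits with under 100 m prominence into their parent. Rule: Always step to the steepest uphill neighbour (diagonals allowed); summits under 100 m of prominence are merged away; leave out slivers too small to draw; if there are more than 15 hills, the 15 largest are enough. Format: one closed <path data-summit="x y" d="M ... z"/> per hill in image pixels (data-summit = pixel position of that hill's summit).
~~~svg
<path data-summit="337 655" d="M239 16l-223 1 0 638 494 1 1-11-3-17-17-33-23-63-22-44-20-28-16-16-30-28-35-28-37-38-20-30-17-35-18-62-12-71z"/><path data-summit="655 17" d="M655 16l-415 0-1 117 10 74 10 43 12 35 17 35 15 23 5 5 20-14 10 0 72 20 47 5 18-3 45-15 34 0 60 13 41 14z"/><path data-summit="569 415" d="M338 334l-13 2-15 10-2 4 37 38 49 40 39 40 28 49 30 78 7 14 12-5 16-16 50-63 40-63 40-79 0-15-4-2-38-12-60-13-34 0-52 17-24 1-34-5z"/><path data-summit="635 557" d="M655 384l-39 78-40 63-50 63-16 16-12 6 10 18 4 28 144-1z"/>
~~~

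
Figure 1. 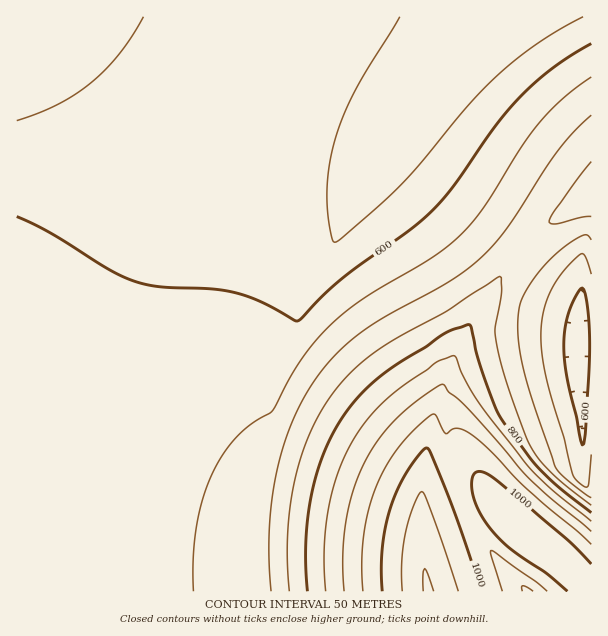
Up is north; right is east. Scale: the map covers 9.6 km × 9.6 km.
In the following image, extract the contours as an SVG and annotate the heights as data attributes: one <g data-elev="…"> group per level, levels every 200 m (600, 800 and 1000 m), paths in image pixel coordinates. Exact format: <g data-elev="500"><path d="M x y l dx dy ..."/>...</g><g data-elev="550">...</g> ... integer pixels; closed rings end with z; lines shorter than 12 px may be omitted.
<g data-elev="600"><path d="M582 445l-15-67-3-33 1-16 4-17 7-16 6-8 3 6 2 12 3 39-4 86-2 13z"/><path d="M591 44l-39 24-33 30-25 30-43 61-22 25-22 18-65 46-45 43-36-19-25-9-24-4-54-2-27-7-24-12-60-37-30-14"/></g><g data-elev="800"><path d="M591 513l-31-25-20-18-38-50-7-13-13-36-6-20-5-24-1-2-3 0-23 9-61 40-25 24-20 27-17 35-11 40-4 45 1 46"/></g><g data-elev="1000"><path d="M481 591l-30-88-20-50-5-5-8 8-13 19-9 17-6 18-5 20-3 19 0 42"/><path d="M591 564l-23-24-73-61-13-7-5 0-3 2-2 9 2 15 6 15 10 15 19 20 37 25 21 18"/></g>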